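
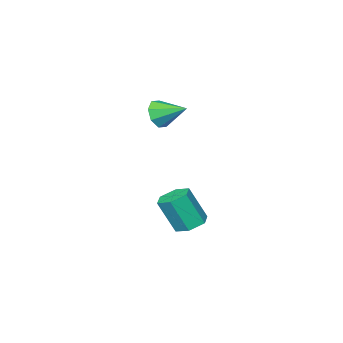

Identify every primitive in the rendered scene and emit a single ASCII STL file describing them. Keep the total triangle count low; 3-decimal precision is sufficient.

solid 
facet normal -0.292 0.319 -0.902
outer loop
vertex 0.616 0.83 -5.089
vertex -0.24 1.07 -4.727
vertex 0.476 1.71 -4.732
endloop
endfacet
facet normal 0.945 0.240 -0.221
outer loop
vertex 0.616 0.83 -5.089
vertex 0.476 1.71 -4.732
vertex 1.256 0.13 -3.115
endloop
endfacet
facet normal 0.945 0.241 -0.221
outer loop
vertex 1.256 0.13 -3.115
vertex 0.476 1.71 -4.732
vertex 1.115 1.01 -2.758
endloop
endfacet
facet normal 0.292 -0.319 0.902
outer loop
vertex 1.256 0.13 -3.115
vertex 1.115 1.01 -2.758
vertex 0.4 0.37 -2.753
endloop
endfacet
facet normal -0.292 0.319 -0.902
outer loop
vertex 0.476 1.71 -4.732
vertex -0.24 1.07 -4.727
vertex -0.38 1.95 -4.37
endloop
endfacet
facet normal 0.346 0.914 0.212
outer loop
vertex 0.476 1.71 -4.732
vertex -0.38 1.95 -4.37
vertex 1.115 1.01 -2.758
endloop
endfacet
facet normal 0.346 0.914 0.212
outer loop
vertex 1.115 1.01 -2.758
vertex -0.38 1.95 -4.37
vertex 0.259 1.25 -2.395
endloop
endfacet
facet normal 0.293 -0.320 0.901
outer loop
vertex 1.115 1.01 -2.758
vertex 0.259 1.25 -2.395
vertex 0.4 0.37 -2.753
endloop
endfacet
facet normal -0.292 0.319 -0.902
outer loop
vertex -0.38 1.95 -4.37
vertex -0.24 1.07 -4.727
vertex -1.096 1.31 -4.365
endloop
endfacet
facet normal -0.599 0.674 0.433
outer loop
vertex -0.38 1.95 -4.37
vertex -1.096 1.31 -4.365
vertex 0.259 1.25 -2.395
endloop
endfacet
facet normal -0.600 0.673 0.433
outer loop
vertex 0.259 1.25 -2.395
vertex -1.096 1.31 -4.365
vertex -0.456 0.61 -2.391
endloop
endfacet
facet normal 0.291 -0.320 0.901
outer loop
vertex 0.259 1.25 -2.395
vertex -0.456 0.61 -2.391
vertex 0.4 0.37 -2.753
endloop
endfacet
facet normal -0.292 0.319 -0.902
outer loop
vertex -1.096 1.31 -4.365
vertex -0.24 1.07 -4.727
vertex -0.955 0.43 -4.722
endloop
endfacet
facet normal -0.945 -0.241 0.221
outer loop
vertex -1.096 1.31 -4.365
vertex -0.955 0.43 -4.722
vertex -0.456 0.61 -2.391
endloop
endfacet
facet normal -0.945 -0.240 0.221
outer loop
vertex -0.456 0.61 -2.391
vertex -0.955 0.43 -4.722
vertex -0.316 -0.27 -2.748
endloop
endfacet
facet normal 0.292 -0.319 0.902
outer loop
vertex -0.456 0.61 -2.391
vertex -0.316 -0.27 -2.748
vertex 0.4 0.37 -2.753
endloop
endfacet
facet normal -0.293 0.320 -0.901
outer loop
vertex -0.955 0.43 -4.722
vertex -0.24 1.07 -4.727
vertex -0.099 0.19 -5.085
endloop
endfacet
facet normal -0.346 -0.914 -0.212
outer loop
vertex -0.955 0.43 -4.722
vertex -0.099 0.19 -5.085
vertex -0.316 -0.27 -2.748
endloop
endfacet
facet normal -0.346 -0.914 -0.212
outer loop
vertex -0.316 -0.27 -2.748
vertex -0.099 0.19 -5.085
vertex 0.54 -0.51 -3.11
endloop
endfacet
facet normal 0.292 -0.319 0.902
outer loop
vertex -0.316 -0.27 -2.748
vertex 0.54 -0.51 -3.11
vertex 0.4 0.37 -2.753
endloop
endfacet
facet normal -0.291 0.320 -0.901
outer loop
vertex -0.099 0.19 -5.085
vertex -0.24 1.07 -4.727
vertex 0.616 0.83 -5.089
endloop
endfacet
facet normal 0.600 -0.673 -0.433
outer loop
vertex -0.099 0.19 -5.085
vertex 0.616 0.83 -5.089
vertex 0.54 -0.51 -3.11
endloop
endfacet
facet normal 0.599 -0.674 -0.433
outer loop
vertex 0.54 -0.51 -3.11
vertex 0.616 0.83 -5.089
vertex 1.256 0.13 -3.115
endloop
endfacet
facet normal 0.292 -0.319 0.902
outer loop
vertex 0.54 -0.51 -3.11
vertex 1.256 0.13 -3.115
vertex 0.4 0.37 -2.753
endloop
endfacet
facet normal 0.361 -0.844 -0.397
outer loop
vertex 0.636 -0.495 1.906
vertex 0.192 -1.0 2.577
vertex -0.036 -0.689 1.708
endloop
endfacet
facet normal -0.053 0.797 -0.602
outer loop
vertex 0.636 -0.495 1.906
vertex -0.036 -0.689 1.708
vertex -0.432 0.46 3.263
endloop
endfacet
facet normal 0.361 -0.844 -0.397
outer loop
vertex -0.036 -0.689 1.708
vertex 0.192 -1.0 2.577
vertex -0.574 -1.066 2.02
endloop
endfacet
facet normal -0.670 0.505 -0.544
outer loop
vertex -0.036 -0.689 1.708
vertex -0.574 -1.066 2.02
vertex -0.432 0.46 3.263
endloop
endfacet
facet normal 0.361 -0.844 -0.397
outer loop
vertex -0.574 -1.066 2.02
vertex 0.192 -1.0 2.577
vertex -0.664 -1.404 2.657
endloop
endfacet
facet normal -0.988 0.144 -0.063
outer loop
vertex -0.574 -1.066 2.02
vertex -0.664 -1.404 2.657
vertex -0.432 0.46 3.263
endloop
endfacet
facet normal 0.361 -0.844 -0.396
outer loop
vertex -0.664 -1.404 2.657
vertex 0.192 -1.0 2.577
vertex -0.252 -1.505 3.248
endloop
endfacet
facet normal -0.824 -0.080 0.561
outer loop
vertex -0.664 -1.404 2.657
vertex -0.252 -1.505 3.248
vertex -0.432 0.46 3.263
endloop
endfacet
facet normal 0.360 -0.844 -0.397
outer loop
vertex -0.252 -1.505 3.248
vertex 0.192 -1.0 2.577
vertex 0.421 -1.311 3.445
endloop
endfacet
facet normal -0.272 -0.032 0.962
outer loop
vertex -0.252 -1.505 3.248
vertex 0.421 -1.311 3.445
vertex -0.432 0.46 3.263
endloop
endfacet
facet normal 0.361 -0.843 -0.398
outer loop
vertex 0.421 -1.311 3.445
vertex 0.192 -1.0 2.577
vertex 0.959 -0.934 3.134
endloop
endfacet
facet normal 0.342 0.258 0.904
outer loop
vertex 0.421 -1.311 3.445
vertex 0.959 -0.934 3.134
vertex -0.432 0.46 3.263
endloop
endfacet
facet normal 0.361 -0.844 -0.397
outer loop
vertex 0.959 -0.934 3.134
vertex 0.192 -1.0 2.577
vertex 1.048 -0.596 2.496
endloop
endfacet
facet normal 0.661 0.621 0.421
outer loop
vertex 0.959 -0.934 3.134
vertex 1.048 -0.596 2.496
vertex -0.432 0.46 3.263
endloop
endfacet
facet normal 0.361 -0.844 -0.397
outer loop
vertex 1.048 -0.596 2.496
vertex 0.192 -1.0 2.577
vertex 0.636 -0.495 1.906
endloop
endfacet
facet normal 0.497 0.844 -0.203
outer loop
vertex 1.048 -0.596 2.496
vertex 0.636 -0.495 1.906
vertex -0.432 0.46 3.263
endloop
endfacet

endsolid


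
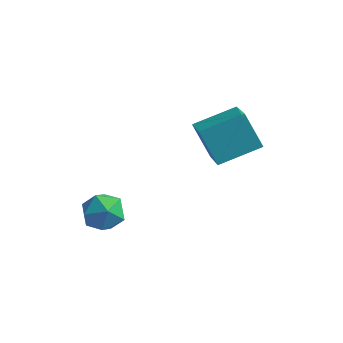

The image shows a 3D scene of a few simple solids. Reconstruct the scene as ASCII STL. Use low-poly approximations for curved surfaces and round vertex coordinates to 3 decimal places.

solid 
facet normal -0.730 0.406 0.549
outer loop
vertex -3.53 -1.752 -2.669
vertex -4.085 -2.511 -2.846
vertex -3.508 -2.507 -2.082
endloop
endfacet
facet normal -0.089 0.610 0.788
outer loop
vertex -3.53 -1.752 -2.669
vertex -3.508 -2.507 -2.082
vertex -2.694 -2.069 -2.329
endloop
endfacet
facet normal 0.252 0.934 0.252
outer loop
vertex -3.53 -1.752 -2.669
vertex -2.694 -2.069 -2.329
vertex -2.768 -1.802 -3.245
endloop
endfacet
facet normal -0.178 0.932 -0.317
outer loop
vertex -3.53 -1.752 -2.669
vertex -2.768 -1.802 -3.245
vertex -3.628 -2.075 -3.564
endloop
endfacet
facet normal -0.785 0.605 -0.132
outer loop
vertex -3.53 -1.752 -2.669
vertex -3.628 -2.075 -3.564
vertex -4.085 -2.511 -2.846
endloop
endfacet
facet normal 0.279 0.022 0.960
outer loop
vertex -2.694 -2.069 -2.329
vertex -3.508 -2.507 -2.082
vertex -2.732 -3.025 -2.296
endloop
endfacet
facet normal -0.759 -0.307 0.575
outer loop
vertex -3.508 -2.507 -2.082
vertex -4.085 -2.511 -2.846
vertex -3.592 -3.298 -2.615
endloop
endfacet
facet normal -0.848 0.015 -0.530
outer loop
vertex -4.085 -2.511 -2.846
vertex -3.628 -2.075 -3.564
vertex -3.666 -3.031 -3.531
endloop
endfacet
facet normal 0.135 0.544 -0.828
outer loop
vertex -3.628 -2.075 -3.564
vertex -2.768 -1.802 -3.245
vertex -2.852 -2.593 -3.778
endloop
endfacet
facet normal 0.831 0.548 0.093
outer loop
vertex -2.768 -1.802 -3.245
vertex -2.694 -2.069 -2.329
vertex -2.275 -2.589 -3.014
endloop
endfacet
facet normal 0.178 -0.932 0.317
outer loop
vertex -2.83 -3.348 -3.191
vertex -2.732 -3.025 -2.296
vertex -3.592 -3.298 -2.615
endloop
endfacet
facet normal -0.252 -0.934 -0.252
outer loop
vertex -2.83 -3.348 -3.191
vertex -3.592 -3.298 -2.615
vertex -3.666 -3.031 -3.531
endloop
endfacet
facet normal 0.089 -0.610 -0.788
outer loop
vertex -2.83 -3.348 -3.191
vertex -3.666 -3.031 -3.531
vertex -2.852 -2.593 -3.778
endloop
endfacet
facet normal 0.730 -0.406 -0.549
outer loop
vertex -2.83 -3.348 -3.191
vertex -2.852 -2.593 -3.778
vertex -2.275 -2.589 -3.014
endloop
endfacet
facet normal 0.785 -0.605 0.132
outer loop
vertex -2.83 -3.348 -3.191
vertex -2.275 -2.589 -3.014
vertex -2.732 -3.025 -2.296
endloop
endfacet
facet normal -0.135 -0.544 0.828
outer loop
vertex -3.592 -3.298 -2.615
vertex -2.732 -3.025 -2.296
vertex -3.508 -2.507 -2.082
endloop
endfacet
facet normal -0.831 -0.548 -0.093
outer loop
vertex -3.666 -3.031 -3.531
vertex -3.592 -3.298 -2.615
vertex -4.085 -2.511 -2.846
endloop
endfacet
facet normal -0.279 -0.022 -0.960
outer loop
vertex -2.852 -2.593 -3.778
vertex -3.666 -3.031 -3.531
vertex -3.628 -2.075 -3.564
endloop
endfacet
facet normal 0.759 0.307 -0.575
outer loop
vertex -2.275 -2.589 -3.014
vertex -2.852 -2.593 -3.778
vertex -2.768 -1.802 -3.245
endloop
endfacet
facet normal 0.848 -0.015 0.530
outer loop
vertex -2.732 -3.025 -2.296
vertex -2.275 -2.589 -3.014
vertex -2.694 -2.069 -2.329
endloop
endfacet
facet normal -0.685 -0.662 -0.304
outer loop
vertex 0.888 -1.228 0.359
vertex -0.013 -0.909 1.692
vertex 0.006 0.103 -0.555
endloop
endfacet
facet normal 0.549 -0.194 -0.813
outer loop
vertex 1.273 1.329 0.008
vertex 0.888 -1.228 0.359
vertex 0.006 0.103 -0.555
endloop
endfacet
facet normal -0.685 -0.662 -0.304
outer loop
vertex 0.006 0.103 -0.555
vertex -0.013 -0.909 1.692
vertex -0.895 0.422 0.778
endloop
endfacet
facet normal -0.479 0.723 -0.497
outer loop
vertex -0.895 0.422 0.778
vertex 1.273 1.329 0.008
vertex 0.006 0.103 -0.555
endloop
endfacet
facet normal 0.479 -0.723 0.497
outer loop
vertex 0.888 -1.228 0.359
vertex 1.254 0.317 2.255
vertex -0.013 -0.909 1.692
endloop
endfacet
facet normal 0.549 -0.194 -0.813
outer loop
vertex 2.155 -0.002 0.922
vertex 0.888 -1.228 0.359
vertex 1.273 1.329 0.008
endloop
endfacet
facet normal 0.479 -0.723 0.497
outer loop
vertex 2.155 -0.002 0.922
vertex 1.254 0.317 2.255
vertex 0.888 -1.228 0.359
endloop
endfacet
facet normal -0.549 0.194 0.813
outer loop
vertex -0.013 -0.909 1.692
vertex 1.254 0.317 2.255
vertex -0.895 0.422 0.778
endloop
endfacet
facet normal -0.479 0.723 -0.497
outer loop
vertex 0.372 1.648 1.341
vertex 1.273 1.329 0.008
vertex -0.895 0.422 0.778
endloop
endfacet
facet normal -0.549 0.194 0.813
outer loop
vertex -0.895 0.422 0.778
vertex 1.254 0.317 2.255
vertex 0.372 1.648 1.341
endloop
endfacet
facet normal 0.685 0.662 0.304
outer loop
vertex 0.372 1.648 1.341
vertex 2.155 -0.002 0.922
vertex 1.273 1.329 0.008
endloop
endfacet
facet normal 0.685 0.662 0.304
outer loop
vertex 1.254 0.317 2.255
vertex 2.155 -0.002 0.922
vertex 0.372 1.648 1.341
endloop
endfacet

endsolid


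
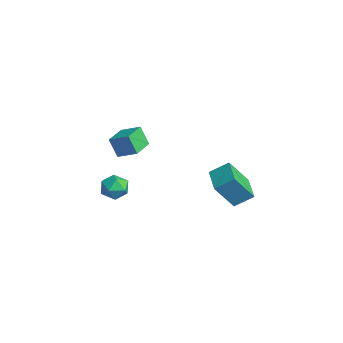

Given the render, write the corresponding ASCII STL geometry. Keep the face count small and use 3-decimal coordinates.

solid 
facet normal -0.956 0.259 0.138
outer loop
vertex 1.257 3.968 -1.144
vertex 1.335 5.211 -2.945
vertex 0.846 2.866 -1.922
endloop
endfacet
facet normal -0.036 -0.567 0.823
outer loop
vertex 2.605 2.389 -2.175
vertex 1.257 3.968 -1.144
vertex 0.846 2.866 -1.922
endloop
endfacet
facet normal -0.956 0.259 0.138
outer loop
vertex 0.846 2.866 -1.922
vertex 1.335 5.211 -2.945
vertex 0.924 4.109 -3.723
endloop
endfacet
facet normal -0.291 -0.781 -0.552
outer loop
vertex 0.924 4.109 -3.723
vertex 2.605 2.389 -2.175
vertex 0.846 2.866 -1.922
endloop
endfacet
facet normal 0.291 0.781 0.552
outer loop
vertex 1.257 3.968 -1.144
vertex 3.094 4.734 -3.198
vertex 1.335 5.211 -2.945
endloop
endfacet
facet normal -0.036 -0.567 0.823
outer loop
vertex 3.016 3.491 -1.397
vertex 1.257 3.968 -1.144
vertex 2.605 2.389 -2.175
endloop
endfacet
facet normal 0.291 0.781 0.552
outer loop
vertex 3.016 3.491 -1.397
vertex 3.094 4.734 -3.198
vertex 1.257 3.968 -1.144
endloop
endfacet
facet normal 0.036 0.567 -0.823
outer loop
vertex 1.335 5.211 -2.945
vertex 3.094 4.734 -3.198
vertex 0.924 4.109 -3.723
endloop
endfacet
facet normal -0.291 -0.781 -0.552
outer loop
vertex 2.683 3.632 -3.976
vertex 2.605 2.389 -2.175
vertex 0.924 4.109 -3.723
endloop
endfacet
facet normal 0.036 0.567 -0.823
outer loop
vertex 0.924 4.109 -3.723
vertex 3.094 4.734 -3.198
vertex 2.683 3.632 -3.976
endloop
endfacet
facet normal 0.956 -0.259 -0.138
outer loop
vertex 2.683 3.632 -3.976
vertex 3.016 3.491 -1.397
vertex 2.605 2.389 -2.175
endloop
endfacet
facet normal 0.956 -0.259 -0.138
outer loop
vertex 3.094 4.734 -3.198
vertex 3.016 3.491 -1.397
vertex 2.683 3.632 -3.976
endloop
endfacet
facet normal -0.963 0.248 0.110
outer loop
vertex 1.535 -3.002 -0.917
vertex 1.313 -3.906 -0.823
vertex 1.53 -3.397 -0.068
endloop
endfacet
facet normal -0.538 0.766 0.353
outer loop
vertex 1.535 -3.002 -0.917
vertex 1.53 -3.397 -0.068
vertex 2.216 -2.806 -0.305
endloop
endfacet
facet normal -0.116 0.976 -0.184
outer loop
vertex 1.535 -3.002 -0.917
vertex 2.216 -2.806 -0.305
vertex 2.423 -2.951 -1.206
endloop
endfacet
facet normal -0.281 0.588 -0.759
outer loop
vertex 1.535 -3.002 -0.917
vertex 2.423 -2.951 -1.206
vertex 1.865 -3.63 -1.526
endloop
endfacet
facet normal -0.805 0.138 -0.578
outer loop
vertex 1.535 -3.002 -0.917
vertex 1.865 -3.63 -1.526
vertex 1.313 -3.906 -0.823
endloop
endfacet
facet normal -0.122 0.488 0.864
outer loop
vertex 2.216 -2.806 -0.305
vertex 1.53 -3.397 -0.068
vertex 2.415 -3.59 0.166
endloop
endfacet
facet normal -0.811 -0.350 0.469
outer loop
vertex 1.53 -3.397 -0.068
vertex 1.313 -3.906 -0.823
vertex 1.857 -4.269 -0.154
endloop
endfacet
facet normal -0.555 -0.527 -0.643
outer loop
vertex 1.313 -3.906 -0.823
vertex 1.865 -3.63 -1.526
vertex 2.064 -4.414 -1.055
endloop
endfacet
facet normal 0.291 0.201 -0.935
outer loop
vertex 1.865 -3.63 -1.526
vertex 2.423 -2.951 -1.206
vertex 2.75 -3.823 -1.292
endloop
endfacet
facet normal 0.559 0.829 -0.005
outer loop
vertex 2.423 -2.951 -1.206
vertex 2.216 -2.806 -0.305
vertex 2.967 -3.314 -0.537
endloop
endfacet
facet normal 0.281 -0.588 0.759
outer loop
vertex 2.745 -4.218 -0.443
vertex 2.415 -3.59 0.166
vertex 1.857 -4.269 -0.154
endloop
endfacet
facet normal 0.116 -0.976 0.184
outer loop
vertex 2.745 -4.218 -0.443
vertex 1.857 -4.269 -0.154
vertex 2.064 -4.414 -1.055
endloop
endfacet
facet normal 0.538 -0.766 -0.353
outer loop
vertex 2.745 -4.218 -0.443
vertex 2.064 -4.414 -1.055
vertex 2.75 -3.823 -1.292
endloop
endfacet
facet normal 0.963 -0.248 -0.110
outer loop
vertex 2.745 -4.218 -0.443
vertex 2.75 -3.823 -1.292
vertex 2.967 -3.314 -0.537
endloop
endfacet
facet normal 0.805 -0.138 0.578
outer loop
vertex 2.745 -4.218 -0.443
vertex 2.967 -3.314 -0.537
vertex 2.415 -3.59 0.166
endloop
endfacet
facet normal -0.291 -0.201 0.935
outer loop
vertex 1.857 -4.269 -0.154
vertex 2.415 -3.59 0.166
vertex 1.53 -3.397 -0.068
endloop
endfacet
facet normal -0.559 -0.829 0.005
outer loop
vertex 2.064 -4.414 -1.055
vertex 1.857 -4.269 -0.154
vertex 1.313 -3.906 -0.823
endloop
endfacet
facet normal 0.122 -0.488 -0.864
outer loop
vertex 2.75 -3.823 -1.292
vertex 2.064 -4.414 -1.055
vertex 1.865 -3.63 -1.526
endloop
endfacet
facet normal 0.811 0.350 -0.469
outer loop
vertex 2.967 -3.314 -0.537
vertex 2.75 -3.823 -1.292
vertex 2.423 -2.951 -1.206
endloop
endfacet
facet normal 0.555 0.527 0.643
outer loop
vertex 2.415 -3.59 0.166
vertex 2.967 -3.314 -0.537
vertex 2.216 -2.806 -0.305
endloop
endfacet
facet normal -0.669 0.740 -0.064
outer loop
vertex 0.219 -2.387 2.655
vertex 1.085 -1.557 3.207
vertex 0.691 -2.066 1.432
endloop
endfacet
facet normal -0.656 -0.629 -0.418
outer loop
vertex 1.755 -3.243 1.533
vertex 0.219 -2.387 2.655
vertex 0.691 -2.066 1.432
endloop
endfacet
facet normal -0.669 0.740 -0.064
outer loop
vertex 0.691 -2.066 1.432
vertex 1.085 -1.557 3.207
vertex 1.557 -1.236 1.983
endloop
endfacet
facet normal 0.349 0.238 -0.906
outer loop
vertex 1.557 -1.236 1.983
vertex 1.755 -3.243 1.533
vertex 0.691 -2.066 1.432
endloop
endfacet
facet normal -0.349 -0.238 0.906
outer loop
vertex 0.219 -2.387 2.655
vertex 2.149 -2.734 3.308
vertex 1.085 -1.557 3.207
endloop
endfacet
facet normal -0.656 -0.629 -0.418
outer loop
vertex 1.283 -3.564 2.757
vertex 0.219 -2.387 2.655
vertex 1.755 -3.243 1.533
endloop
endfacet
facet normal -0.349 -0.237 0.906
outer loop
vertex 1.283 -3.564 2.757
vertex 2.149 -2.734 3.308
vertex 0.219 -2.387 2.655
endloop
endfacet
facet normal 0.656 0.629 0.418
outer loop
vertex 1.085 -1.557 3.207
vertex 2.149 -2.734 3.308
vertex 1.557 -1.236 1.983
endloop
endfacet
facet normal 0.350 0.238 -0.906
outer loop
vertex 2.621 -2.413 2.085
vertex 1.755 -3.243 1.533
vertex 1.557 -1.236 1.983
endloop
endfacet
facet normal 0.656 0.629 0.418
outer loop
vertex 1.557 -1.236 1.983
vertex 2.149 -2.734 3.308
vertex 2.621 -2.413 2.085
endloop
endfacet
facet normal 0.669 -0.740 0.064
outer loop
vertex 2.621 -2.413 2.085
vertex 1.283 -3.564 2.757
vertex 1.755 -3.243 1.533
endloop
endfacet
facet normal 0.669 -0.740 0.064
outer loop
vertex 2.149 -2.734 3.308
vertex 1.283 -3.564 2.757
vertex 2.621 -2.413 2.085
endloop
endfacet

endsolid


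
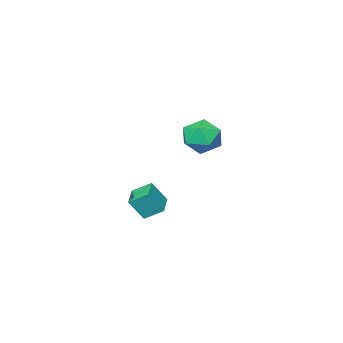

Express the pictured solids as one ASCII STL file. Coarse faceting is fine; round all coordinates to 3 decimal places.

solid 
facet normal -0.067 0.397 0.915
outer loop
vertex -2.634 0.911 -0.982
vertex -2.494 -0.071 -0.546
vertex -1.636 0.556 -0.755
endloop
endfacet
facet normal 0.206 0.868 0.453
outer loop
vertex -2.634 0.911 -0.982
vertex -1.636 0.556 -0.755
vertex -1.825 1.084 -1.681
endloop
endfacet
facet normal -0.268 0.961 -0.073
outer loop
vertex -2.634 0.911 -0.982
vertex -1.825 1.084 -1.681
vertex -2.8 0.784 -2.044
endloop
endfacet
facet normal -0.834 0.548 0.065
outer loop
vertex -2.634 0.911 -0.982
vertex -2.8 0.784 -2.044
vertex -3.214 0.071 -1.343
endloop
endfacet
facet normal -0.709 0.199 0.676
outer loop
vertex -2.634 0.911 -0.982
vertex -3.214 0.071 -1.343
vertex -2.494 -0.071 -0.546
endloop
endfacet
facet normal 0.796 0.582 0.169
outer loop
vertex -1.825 1.084 -1.681
vertex -1.636 0.556 -0.755
vertex -1.186 0.209 -1.677
endloop
endfacet
facet normal 0.355 -0.179 0.918
outer loop
vertex -1.636 0.556 -0.755
vertex -2.494 -0.071 -0.546
vertex -1.6 -0.504 -0.976
endloop
endfacet
facet normal -0.686 -0.498 0.531
outer loop
vertex -2.494 -0.071 -0.546
vertex -3.214 0.071 -1.343
vertex -2.575 -0.804 -1.339
endloop
endfacet
facet normal -0.887 0.065 -0.457
outer loop
vertex -3.214 0.071 -1.343
vertex -2.8 0.784 -2.044
vertex -2.764 -0.276 -2.265
endloop
endfacet
facet normal 0.028 0.733 -0.680
outer loop
vertex -2.8 0.784 -2.044
vertex -1.825 1.084 -1.681
vertex -1.906 0.351 -2.474
endloop
endfacet
facet normal 0.834 -0.548 -0.065
outer loop
vertex -1.766 -0.631 -2.038
vertex -1.186 0.209 -1.677
vertex -1.6 -0.504 -0.976
endloop
endfacet
facet normal 0.268 -0.961 0.073
outer loop
vertex -1.766 -0.631 -2.038
vertex -1.6 -0.504 -0.976
vertex -2.575 -0.804 -1.339
endloop
endfacet
facet normal -0.206 -0.868 -0.453
outer loop
vertex -1.766 -0.631 -2.038
vertex -2.575 -0.804 -1.339
vertex -2.764 -0.276 -2.265
endloop
endfacet
facet normal 0.067 -0.397 -0.915
outer loop
vertex -1.766 -0.631 -2.038
vertex -2.764 -0.276 -2.265
vertex -1.906 0.351 -2.474
endloop
endfacet
facet normal 0.709 -0.199 -0.676
outer loop
vertex -1.766 -0.631 -2.038
vertex -1.906 0.351 -2.474
vertex -1.186 0.209 -1.677
endloop
endfacet
facet normal 0.887 -0.065 0.457
outer loop
vertex -1.6 -0.504 -0.976
vertex -1.186 0.209 -1.677
vertex -1.636 0.556 -0.755
endloop
endfacet
facet normal -0.028 -0.733 0.680
outer loop
vertex -2.575 -0.804 -1.339
vertex -1.6 -0.504 -0.976
vertex -2.494 -0.071 -0.546
endloop
endfacet
facet normal -0.796 -0.582 -0.169
outer loop
vertex -2.764 -0.276 -2.265
vertex -2.575 -0.804 -1.339
vertex -3.214 0.071 -1.343
endloop
endfacet
facet normal -0.355 0.179 -0.918
outer loop
vertex -1.906 0.351 -2.474
vertex -2.764 -0.276 -2.265
vertex -2.8 0.784 -2.044
endloop
endfacet
facet normal 0.686 0.498 -0.531
outer loop
vertex -1.186 0.209 -1.677
vertex -1.906 0.351 -2.474
vertex -1.825 1.084 -1.681
endloop
endfacet
facet normal -0.471 0.287 -0.834
outer loop
vertex 2.244 2.98 -3.446
vertex 3.106 3.804 -3.65
vertex 2.779 2.286 -3.987
endloop
endfacet
facet normal -0.713 -0.681 0.169
outer loop
vertex 3.354 1.936 -2.97
vertex 2.244 2.98 -3.446
vertex 2.779 2.286 -3.987
endloop
endfacet
facet normal -0.471 0.287 -0.834
outer loop
vertex 2.779 2.286 -3.987
vertex 3.106 3.804 -3.65
vertex 3.641 3.11 -4.191
endloop
endfacet
facet normal 0.520 -0.674 -0.526
outer loop
vertex 3.641 3.11 -4.191
vertex 3.354 1.936 -2.97
vertex 2.779 2.286 -3.987
endloop
endfacet
facet normal -0.520 0.674 0.526
outer loop
vertex 2.244 2.98 -3.446
vertex 3.681 3.454 -2.633
vertex 3.106 3.804 -3.65
endloop
endfacet
facet normal -0.713 -0.681 0.169
outer loop
vertex 2.819 2.63 -2.429
vertex 2.244 2.98 -3.446
vertex 3.354 1.936 -2.97
endloop
endfacet
facet normal -0.520 0.674 0.526
outer loop
vertex 2.819 2.63 -2.429
vertex 3.681 3.454 -2.633
vertex 2.244 2.98 -3.446
endloop
endfacet
facet normal 0.713 0.681 -0.169
outer loop
vertex 3.106 3.804 -3.65
vertex 3.681 3.454 -2.633
vertex 3.641 3.11 -4.191
endloop
endfacet
facet normal 0.520 -0.674 -0.526
outer loop
vertex 4.216 2.76 -3.174
vertex 3.354 1.936 -2.97
vertex 3.641 3.11 -4.191
endloop
endfacet
facet normal 0.713 0.681 -0.169
outer loop
vertex 3.641 3.11 -4.191
vertex 3.681 3.454 -2.633
vertex 4.216 2.76 -3.174
endloop
endfacet
facet normal 0.471 -0.287 0.834
outer loop
vertex 4.216 2.76 -3.174
vertex 2.819 2.63 -2.429
vertex 3.354 1.936 -2.97
endloop
endfacet
facet normal 0.471 -0.287 0.834
outer loop
vertex 3.681 3.454 -2.633
vertex 2.819 2.63 -2.429
vertex 4.216 2.76 -3.174
endloop
endfacet

endsolid


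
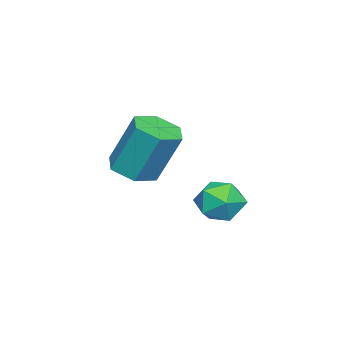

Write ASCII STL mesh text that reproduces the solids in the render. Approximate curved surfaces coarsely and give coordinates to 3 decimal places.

solid 
facet normal -0.950 0.090 -0.300
outer loop
vertex -1.394 0.112 -1.215
vertex -1.564 -0.639 -0.903
vertex -1.65 0.038 -0.428
endloop
endfacet
facet normal -0.668 0.729 -0.149
outer loop
vertex -1.394 0.112 -1.215
vertex -1.65 0.038 -0.428
vertex -1.035 0.563 -0.617
endloop
endfacet
facet normal -0.095 0.821 -0.563
outer loop
vertex -1.394 0.112 -1.215
vertex -1.035 0.563 -0.617
vertex -0.569 0.212 -1.208
endloop
endfacet
facet normal -0.021 0.240 -0.970
outer loop
vertex -1.394 0.112 -1.215
vertex -0.569 0.212 -1.208
vertex -0.896 -0.531 -1.385
endloop
endfacet
facet normal -0.549 -0.212 -0.808
outer loop
vertex -1.394 0.112 -1.215
vertex -0.896 -0.531 -1.385
vertex -1.564 -0.639 -0.903
endloop
endfacet
facet normal -0.450 0.718 0.531
outer loop
vertex -1.035 0.563 -0.617
vertex -1.65 0.038 -0.428
vertex -0.984 0.091 0.065
endloop
endfacet
facet normal -0.906 -0.315 0.284
outer loop
vertex -1.65 0.038 -0.428
vertex -1.564 -0.639 -0.903
vertex -1.311 -0.652 -0.112
endloop
endfacet
facet normal -0.257 -0.803 -0.537
outer loop
vertex -1.564 -0.639 -0.903
vertex -0.896 -0.531 -1.385
vertex -0.845 -1.003 -0.703
endloop
endfacet
facet normal 0.597 -0.072 -0.799
outer loop
vertex -0.896 -0.531 -1.385
vertex -0.569 0.212 -1.208
vertex -0.23 -0.478 -0.892
endloop
endfacet
facet normal 0.478 0.868 -0.139
outer loop
vertex -0.569 0.212 -1.208
vertex -1.035 0.563 -0.617
vertex -0.316 0.199 -0.417
endloop
endfacet
facet normal 0.021 -0.240 0.970
outer loop
vertex -0.486 -0.552 -0.105
vertex -0.984 0.091 0.065
vertex -1.311 -0.652 -0.112
endloop
endfacet
facet normal 0.095 -0.821 0.563
outer loop
vertex -0.486 -0.552 -0.105
vertex -1.311 -0.652 -0.112
vertex -0.845 -1.003 -0.703
endloop
endfacet
facet normal 0.668 -0.729 0.149
outer loop
vertex -0.486 -0.552 -0.105
vertex -0.845 -1.003 -0.703
vertex -0.23 -0.478 -0.892
endloop
endfacet
facet normal 0.950 -0.090 0.300
outer loop
vertex -0.486 -0.552 -0.105
vertex -0.23 -0.478 -0.892
vertex -0.316 0.199 -0.417
endloop
endfacet
facet normal 0.549 0.212 0.808
outer loop
vertex -0.486 -0.552 -0.105
vertex -0.316 0.199 -0.417
vertex -0.984 0.091 0.065
endloop
endfacet
facet normal -0.597 0.072 0.799
outer loop
vertex -1.311 -0.652 -0.112
vertex -0.984 0.091 0.065
vertex -1.65 0.038 -0.428
endloop
endfacet
facet normal -0.478 -0.868 0.139
outer loop
vertex -0.845 -1.003 -0.703
vertex -1.311 -0.652 -0.112
vertex -1.564 -0.639 -0.903
endloop
endfacet
facet normal 0.450 -0.718 -0.531
outer loop
vertex -0.23 -0.478 -0.892
vertex -0.845 -1.003 -0.703
vertex -0.896 -0.531 -1.385
endloop
endfacet
facet normal 0.906 0.315 -0.284
outer loop
vertex -0.316 0.199 -0.417
vertex -0.23 -0.478 -0.892
vertex -0.569 0.212 -1.208
endloop
endfacet
facet normal 0.257 0.803 0.537
outer loop
vertex -0.984 0.091 0.065
vertex -0.316 0.199 -0.417
vertex -1.035 0.563 -0.617
endloop
endfacet
facet normal 0.006 -0.413 -0.911
outer loop
vertex -1.617 -3.892 -0.237
vertex -2.334 -3.495 -0.422
vertex -1.596 -3.127 -0.584
endloop
endfacet
facet normal 1.000 -0.020 0.016
outer loop
vertex -1.617 -3.892 -0.237
vertex -1.596 -3.127 -0.584
vertex -1.629 -3.081 1.547
endloop
endfacet
facet normal 1.000 -0.019 0.016
outer loop
vertex -1.629 -3.081 1.547
vertex -1.596 -3.127 -0.584
vertex -1.609 -2.317 1.2
endloop
endfacet
facet normal -0.006 0.414 0.910
outer loop
vertex -1.629 -3.081 1.547
vertex -1.609 -2.317 1.2
vertex -2.346 -2.685 1.362
endloop
endfacet
facet normal 0.006 -0.414 -0.910
outer loop
vertex -1.596 -3.127 -0.584
vertex -2.334 -3.495 -0.422
vertex -2.314 -2.731 -0.769
endloop
endfacet
facet normal 0.520 0.779 -0.350
outer loop
vertex -1.596 -3.127 -0.584
vertex -2.314 -2.731 -0.769
vertex -1.609 -2.317 1.2
endloop
endfacet
facet normal 0.521 0.778 -0.350
outer loop
vertex -1.609 -2.317 1.2
vertex -2.314 -2.731 -0.769
vertex -2.326 -1.92 1.015
endloop
endfacet
facet normal -0.006 0.413 0.911
outer loop
vertex -1.609 -2.317 1.2
vertex -2.326 -1.92 1.015
vertex -2.346 -2.685 1.362
endloop
endfacet
facet normal 0.006 -0.414 -0.910
outer loop
vertex -2.314 -2.731 -0.769
vertex -2.334 -3.495 -0.422
vertex -3.051 -3.099 -0.607
endloop
endfacet
facet normal -0.479 0.798 -0.366
outer loop
vertex -2.314 -2.731 -0.769
vertex -3.051 -3.099 -0.607
vertex -2.326 -1.92 1.015
endloop
endfacet
facet normal -0.479 0.798 -0.366
outer loop
vertex -2.326 -1.92 1.015
vertex -3.051 -3.099 -0.607
vertex -3.063 -2.288 1.177
endloop
endfacet
facet normal -0.006 0.413 0.911
outer loop
vertex -2.326 -1.92 1.015
vertex -3.063 -2.288 1.177
vertex -2.346 -2.685 1.362
endloop
endfacet
facet normal 0.006 -0.414 -0.910
outer loop
vertex -3.051 -3.099 -0.607
vertex -2.334 -3.495 -0.422
vertex -3.071 -3.863 -0.26
endloop
endfacet
facet normal -1.000 0.019 -0.015
outer loop
vertex -3.051 -3.099 -0.607
vertex -3.071 -3.863 -0.26
vertex -3.063 -2.288 1.177
endloop
endfacet
facet normal -1.000 0.020 -0.016
outer loop
vertex -3.063 -2.288 1.177
vertex -3.071 -3.863 -0.26
vertex -3.084 -3.053 1.524
endloop
endfacet
facet normal -0.006 0.413 0.911
outer loop
vertex -3.063 -2.288 1.177
vertex -3.084 -3.053 1.524
vertex -2.346 -2.685 1.362
endloop
endfacet
facet normal 0.006 -0.413 -0.911
outer loop
vertex -3.071 -3.863 -0.26
vertex -2.334 -3.495 -0.422
vertex -2.354 -4.26 -0.075
endloop
endfacet
facet normal -0.521 -0.778 0.350
outer loop
vertex -3.071 -3.863 -0.26
vertex -2.354 -4.26 -0.075
vertex -3.084 -3.053 1.524
endloop
endfacet
facet normal -0.520 -0.779 0.351
outer loop
vertex -3.084 -3.053 1.524
vertex -2.354 -4.26 -0.075
vertex -2.366 -3.449 1.709
endloop
endfacet
facet normal -0.006 0.414 0.910
outer loop
vertex -3.084 -3.053 1.524
vertex -2.366 -3.449 1.709
vertex -2.346 -2.685 1.362
endloop
endfacet
facet normal 0.006 -0.413 -0.911
outer loop
vertex -2.354 -4.26 -0.075
vertex -2.334 -3.495 -0.422
vertex -1.617 -3.892 -0.237
endloop
endfacet
facet normal 0.479 -0.798 0.366
outer loop
vertex -2.354 -4.26 -0.075
vertex -1.617 -3.892 -0.237
vertex -2.366 -3.449 1.709
endloop
endfacet
facet normal 0.479 -0.798 0.366
outer loop
vertex -2.366 -3.449 1.709
vertex -1.617 -3.892 -0.237
vertex -1.629 -3.081 1.547
endloop
endfacet
facet normal -0.006 0.414 0.910
outer loop
vertex -2.366 -3.449 1.709
vertex -1.629 -3.081 1.547
vertex -2.346 -2.685 1.362
endloop
endfacet

endsolid


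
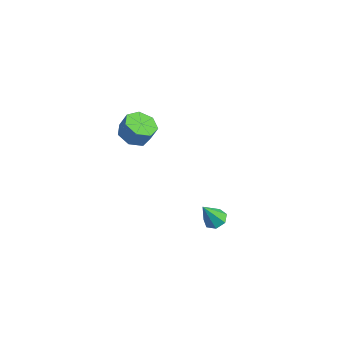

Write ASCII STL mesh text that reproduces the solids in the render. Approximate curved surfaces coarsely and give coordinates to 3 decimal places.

solid 
facet normal 0.111 0.453 -0.885
outer loop
vertex 4.518 -3.468 0.102
vertex 3.945 -3.04 0.249
vertex 4.651 -2.924 0.397
endloop
endfacet
facet normal 0.868 -0.383 0.316
outer loop
vertex 4.518 -3.468 0.102
vertex 4.651 -2.924 0.397
vertex 3.755 -3.82 1.771
endloop
endfacet
facet normal 0.111 0.454 -0.884
outer loop
vertex 4.651 -2.924 0.397
vertex 3.945 -3.04 0.249
vertex 4.252 -2.467 0.582
endloop
endfacet
facet normal 0.679 0.327 0.657
outer loop
vertex 4.651 -2.924 0.397
vertex 4.252 -2.467 0.582
vertex 3.755 -3.82 1.771
endloop
endfacet
facet normal 0.111 0.454 -0.884
outer loop
vertex 4.252 -2.467 0.582
vertex 3.945 -3.04 0.249
vertex 3.623 -2.442 0.516
endloop
endfacet
facet normal -0.051 0.670 0.741
outer loop
vertex 4.252 -2.467 0.582
vertex 3.623 -2.442 0.516
vertex 3.755 -3.82 1.771
endloop
endfacet
facet normal 0.111 0.454 -0.884
outer loop
vertex 3.623 -2.442 0.516
vertex 3.945 -3.04 0.249
vertex 3.236 -2.867 0.249
endloop
endfacet
facet normal -0.772 0.386 0.505
outer loop
vertex 3.623 -2.442 0.516
vertex 3.236 -2.867 0.249
vertex 3.755 -3.82 1.771
endloop
endfacet
facet normal 0.111 0.453 -0.885
outer loop
vertex 3.236 -2.867 0.249
vertex 3.945 -3.04 0.249
vertex 3.383 -3.422 -0.017
endloop
endfacet
facet normal -0.942 -0.310 0.127
outer loop
vertex 3.236 -2.867 0.249
vertex 3.383 -3.422 -0.017
vertex 3.755 -3.82 1.771
endloop
endfacet
facet normal 0.111 0.453 -0.884
outer loop
vertex 3.383 -3.422 -0.017
vertex 3.945 -3.04 0.249
vertex 3.954 -3.69 -0.083
endloop
endfacet
facet normal -0.433 -0.895 -0.109
outer loop
vertex 3.383 -3.422 -0.017
vertex 3.954 -3.69 -0.083
vertex 3.755 -3.82 1.771
endloop
endfacet
facet normal 0.112 0.453 -0.884
outer loop
vertex 3.954 -3.69 -0.083
vertex 3.945 -3.04 0.249
vertex 4.518 -3.468 0.102
endloop
endfacet
facet normal 0.373 -0.927 -0.025
outer loop
vertex 3.954 -3.69 -0.083
vertex 4.518 -3.468 0.102
vertex 3.755 -3.82 1.771
endloop
endfacet
facet normal -0.320 -0.240 -0.916
outer loop
vertex -3.389 -1.853 1.408
vertex -4.027 -2.59 1.824
vertex -4.235 -1.569 1.629
endloop
endfacet
facet normal 0.226 0.920 -0.319
outer loop
vertex -3.389 -1.853 1.408
vertex -4.235 -1.569 1.629
vertex -3.014 -1.573 2.48
endloop
endfacet
facet normal 0.225 0.921 -0.319
outer loop
vertex -3.014 -1.573 2.48
vertex -4.235 -1.569 1.629
vertex -3.861 -1.289 2.702
endloop
endfacet
facet normal 0.320 0.239 0.916
outer loop
vertex -3.014 -1.573 2.48
vertex -3.861 -1.289 2.702
vertex -3.653 -2.31 2.896
endloop
endfacet
facet normal -0.320 -0.240 -0.916
outer loop
vertex -4.235 -1.569 1.629
vertex -4.027 -2.59 1.824
vertex -4.925 -2.054 1.997
endloop
endfacet
facet normal -0.579 0.815 -0.011
outer loop
vertex -4.235 -1.569 1.629
vertex -4.925 -2.054 1.997
vertex -3.861 -1.289 2.702
endloop
endfacet
facet normal -0.579 0.815 -0.011
outer loop
vertex -3.861 -1.289 2.702
vertex -4.925 -2.054 1.997
vertex -4.551 -1.774 3.069
endloop
endfacet
facet normal 0.319 0.239 0.917
outer loop
vertex -3.861 -1.289 2.702
vertex -4.551 -1.774 3.069
vertex -3.653 -2.31 2.896
endloop
endfacet
facet normal -0.320 -0.239 -0.917
outer loop
vertex -4.925 -2.054 1.997
vertex -4.027 -2.59 1.824
vertex -4.939 -2.943 2.234
endloop
endfacet
facet normal -0.947 0.096 0.305
outer loop
vertex -4.925 -2.054 1.997
vertex -4.939 -2.943 2.234
vertex -4.551 -1.774 3.069
endloop
endfacet
facet normal -0.947 0.096 0.306
outer loop
vertex -4.551 -1.774 3.069
vertex -4.939 -2.943 2.234
vertex -4.564 -2.662 3.307
endloop
endfacet
facet normal 0.320 0.241 0.916
outer loop
vertex -4.551 -1.774 3.069
vertex -4.564 -2.662 3.307
vertex -3.653 -2.31 2.896
endloop
endfacet
facet normal -0.320 -0.239 -0.917
outer loop
vertex -4.939 -2.943 2.234
vertex -4.027 -2.59 1.824
vertex -4.266 -3.566 2.162
endloop
endfacet
facet normal -0.602 -0.696 0.392
outer loop
vertex -4.939 -2.943 2.234
vertex -4.266 -3.566 2.162
vertex -4.564 -2.662 3.307
endloop
endfacet
facet normal -0.602 -0.695 0.392
outer loop
vertex -4.564 -2.662 3.307
vertex -4.266 -3.566 2.162
vertex -3.892 -3.285 3.235
endloop
endfacet
facet normal 0.321 0.240 0.916
outer loop
vertex -4.564 -2.662 3.307
vertex -3.892 -3.285 3.235
vertex -3.653 -2.31 2.896
endloop
endfacet
facet normal -0.319 -0.239 -0.917
outer loop
vertex -4.266 -3.566 2.162
vertex -4.027 -2.59 1.824
vertex -3.413 -3.454 1.836
endloop
endfacet
facet normal 0.197 -0.963 0.184
outer loop
vertex -4.266 -3.566 2.162
vertex -3.413 -3.454 1.836
vertex -3.892 -3.285 3.235
endloop
endfacet
facet normal 0.196 -0.963 0.183
outer loop
vertex -3.892 -3.285 3.235
vertex -3.413 -3.454 1.836
vertex -3.039 -3.174 2.908
endloop
endfacet
facet normal 0.320 0.240 0.916
outer loop
vertex -3.892 -3.285 3.235
vertex -3.039 -3.174 2.908
vertex -3.653 -2.31 2.896
endloop
endfacet
facet normal -0.320 -0.240 -0.916
outer loop
vertex -3.413 -3.454 1.836
vertex -4.027 -2.59 1.824
vertex -3.023 -2.692 1.5
endloop
endfacet
facet normal 0.847 -0.506 -0.163
outer loop
vertex -3.413 -3.454 1.836
vertex -3.023 -2.692 1.5
vertex -3.039 -3.174 2.908
endloop
endfacet
facet normal 0.847 -0.506 -0.163
outer loop
vertex -3.039 -3.174 2.908
vertex -3.023 -2.692 1.5
vertex -2.649 -2.412 2.572
endloop
endfacet
facet normal 0.320 0.240 0.916
outer loop
vertex -3.039 -3.174 2.908
vertex -2.649 -2.412 2.572
vertex -3.653 -2.31 2.896
endloop
endfacet
facet normal -0.320 -0.240 -0.916
outer loop
vertex -3.023 -2.692 1.5
vertex -4.027 -2.59 1.824
vertex -3.389 -1.853 1.408
endloop
endfacet
facet normal 0.860 0.333 -0.387
outer loop
vertex -3.023 -2.692 1.5
vertex -3.389 -1.853 1.408
vertex -2.649 -2.412 2.572
endloop
endfacet
facet normal 0.860 0.332 -0.388
outer loop
vertex -2.649 -2.412 2.572
vertex -3.389 -1.853 1.408
vertex -3.014 -1.573 2.48
endloop
endfacet
facet normal 0.320 0.240 0.917
outer loop
vertex -2.649 -2.412 2.572
vertex -3.014 -1.573 2.48
vertex -3.653 -2.31 2.896
endloop
endfacet

endsolid


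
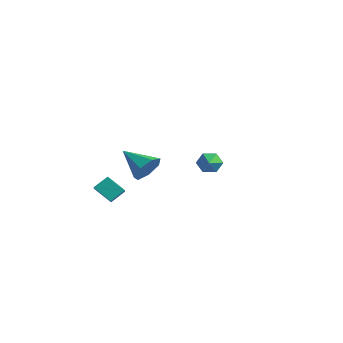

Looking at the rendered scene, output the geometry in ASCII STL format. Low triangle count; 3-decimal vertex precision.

solid 
facet normal -0.713 0.599 -0.364
outer loop
vertex -1.159 4.462 -0.688
vertex -1.607 4.314 -0.054
vertex -1.101 4.921 -0.047
endloop
endfacet
facet normal 0.935 0.243 -0.259
outer loop
vertex -1.159 4.462 -0.688
vertex -1.101 4.921 -0.047
vertex -0.573 3.446 0.474
endloop
endfacet
facet normal -0.713 0.599 -0.364
outer loop
vertex -1.101 4.921 -0.047
vertex -1.607 4.314 -0.054
vertex -1.549 4.773 0.587
endloop
endfacet
facet normal 0.677 0.448 0.583
outer loop
vertex -1.101 4.921 -0.047
vertex -1.549 4.773 0.587
vertex -0.573 3.446 0.474
endloop
endfacet
facet normal -0.713 0.599 -0.364
outer loop
vertex -1.549 4.773 0.587
vertex -1.607 4.314 -0.054
vertex -2.055 4.166 0.58
endloop
endfacet
facet normal 0.047 -0.051 0.998
outer loop
vertex -1.549 4.773 0.587
vertex -2.055 4.166 0.58
vertex -0.573 3.446 0.474
endloop
endfacet
facet normal -0.713 0.599 -0.364
outer loop
vertex -2.055 4.166 0.58
vertex -1.607 4.314 -0.054
vertex -2.113 3.708 -0.061
endloop
endfacet
facet normal -0.326 -0.755 0.569
outer loop
vertex -2.055 4.166 0.58
vertex -2.113 3.708 -0.061
vertex -0.573 3.446 0.474
endloop
endfacet
facet normal -0.713 0.599 -0.364
outer loop
vertex -2.113 3.708 -0.061
vertex -1.607 4.314 -0.054
vertex -1.665 3.856 -0.695
endloop
endfacet
facet normal -0.069 -0.960 -0.273
outer loop
vertex -2.113 3.708 -0.061
vertex -1.665 3.856 -0.695
vertex -0.573 3.446 0.474
endloop
endfacet
facet normal -0.713 0.599 -0.364
outer loop
vertex -1.665 3.856 -0.695
vertex -1.607 4.314 -0.054
vertex -1.159 4.462 -0.688
endloop
endfacet
facet normal 0.562 -0.461 -0.687
outer loop
vertex -1.665 3.856 -0.695
vertex -1.159 4.462 -0.688
vertex -0.573 3.446 0.474
endloop
endfacet
facet normal -0.708 -0.341 0.619
outer loop
vertex -1.763 -3.801 0.131
vertex -1.593 -2.952 0.793
vertex -2.383 -3.328 -0.318
endloop
endfacet
facet normal -0.155 -0.779 -0.607
outer loop
vertex -1.427 -2.868 -1.153
vertex -1.763 -3.801 0.131
vertex -2.383 -3.328 -0.318
endloop
endfacet
facet normal -0.708 -0.340 0.619
outer loop
vertex -2.383 -3.328 -0.318
vertex -1.593 -2.952 0.793
vertex -2.213 -2.478 0.344
endloop
endfacet
facet normal -0.689 0.526 -0.499
outer loop
vertex -2.213 -2.478 0.344
vertex -1.427 -2.868 -1.153
vertex -2.383 -3.328 -0.318
endloop
endfacet
facet normal 0.689 -0.527 0.498
outer loop
vertex -1.763 -3.801 0.131
vertex -0.637 -2.492 -0.042
vertex -1.593 -2.952 0.793
endloop
endfacet
facet normal -0.156 -0.779 -0.607
outer loop
vertex -0.807 -3.342 -0.704
vertex -1.763 -3.801 0.131
vertex -1.427 -2.868 -1.153
endloop
endfacet
facet normal 0.689 -0.526 0.499
outer loop
vertex -0.807 -3.342 -0.704
vertex -0.637 -2.492 -0.042
vertex -1.763 -3.801 0.131
endloop
endfacet
facet normal 0.156 0.779 0.607
outer loop
vertex -1.593 -2.952 0.793
vertex -0.637 -2.492 -0.042
vertex -2.213 -2.478 0.344
endloop
endfacet
facet normal -0.688 0.527 -0.499
outer loop
vertex -1.257 -2.019 -0.491
vertex -1.427 -2.868 -1.153
vertex -2.213 -2.478 0.344
endloop
endfacet
facet normal 0.155 0.780 0.607
outer loop
vertex -2.213 -2.478 0.344
vertex -0.637 -2.492 -0.042
vertex -1.257 -2.019 -0.491
endloop
endfacet
facet normal 0.708 0.340 -0.618
outer loop
vertex -1.257 -2.019 -0.491
vertex -0.807 -3.342 -0.704
vertex -1.427 -2.868 -1.153
endloop
endfacet
facet normal 0.708 0.340 -0.619
outer loop
vertex -0.637 -2.492 -0.042
vertex -0.807 -3.342 -0.704
vertex -1.257 -2.019 -0.491
endloop
endfacet
facet normal 0.854 0.212 -0.476
outer loop
vertex 3.227 -3.519 3.857
vertex 2.734 -3.456 3.001
vertex 2.923 -2.741 3.658
endloop
endfacet
facet normal -0.011 0.244 0.970
outer loop
vertex 3.227 -3.519 3.857
vertex 2.923 -2.741 3.658
vertex 1.086 -3.864 3.919
endloop
endfacet
facet normal 0.854 0.211 -0.476
outer loop
vertex 2.923 -2.741 3.658
vertex 2.734 -3.456 3.001
vertex 2.477 -2.501 2.964
endloop
endfacet
facet normal -0.392 0.762 0.516
outer loop
vertex 2.923 -2.741 3.658
vertex 2.477 -2.501 2.964
vertex 1.086 -3.864 3.919
endloop
endfacet
facet normal 0.853 0.211 -0.476
outer loop
vertex 2.477 -2.501 2.964
vertex 2.734 -3.456 3.001
vertex 2.224 -2.981 2.298
endloop
endfacet
facet normal -0.748 0.640 -0.177
outer loop
vertex 2.477 -2.501 2.964
vertex 2.224 -2.981 2.298
vertex 1.086 -3.864 3.919
endloop
endfacet
facet normal 0.853 0.211 -0.476
outer loop
vertex 2.224 -2.981 2.298
vertex 2.734 -3.456 3.001
vertex 2.355 -3.819 2.161
endloop
endfacet
facet normal -0.810 -0.031 -0.586
outer loop
vertex 2.224 -2.981 2.298
vertex 2.355 -3.819 2.161
vertex 1.086 -3.864 3.919
endloop
endfacet
facet normal 0.854 0.211 -0.476
outer loop
vertex 2.355 -3.819 2.161
vertex 2.734 -3.456 3.001
vertex 2.771 -4.384 2.656
endloop
endfacet
facet normal -0.532 -0.745 -0.403
outer loop
vertex 2.355 -3.819 2.161
vertex 2.771 -4.384 2.656
vertex 1.086 -3.864 3.919
endloop
endfacet
facet normal 0.854 0.211 -0.476
outer loop
vertex 2.771 -4.384 2.656
vertex 2.734 -3.456 3.001
vertex 3.159 -4.251 3.411
endloop
endfacet
facet normal -0.123 -0.965 0.233
outer loop
vertex 2.771 -4.384 2.656
vertex 3.159 -4.251 3.411
vertex 1.086 -3.864 3.919
endloop
endfacet
facet normal 0.854 0.211 -0.476
outer loop
vertex 3.159 -4.251 3.411
vertex 2.734 -3.456 3.001
vertex 3.227 -3.519 3.857
endloop
endfacet
facet normal 0.109 -0.525 0.844
outer loop
vertex 3.159 -4.251 3.411
vertex 3.227 -3.519 3.857
vertex 1.086 -3.864 3.919
endloop
endfacet

endsolid


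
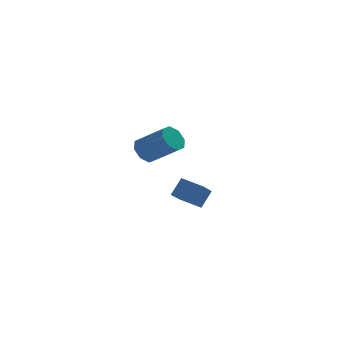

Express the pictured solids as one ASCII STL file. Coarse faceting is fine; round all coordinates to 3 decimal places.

solid 
facet normal -0.588 0.542 -0.600
outer loop
vertex 1.602 4.578 -2.423
vertex 1.118 3.864 -2.594
vertex 1.092 4.504 -1.99
endloop
endfacet
facet normal 0.283 0.833 0.475
outer loop
vertex 1.602 4.578 -2.423
vertex 1.092 4.504 -1.99
vertex 2.827 3.451 -1.176
endloop
endfacet
facet normal 0.282 0.833 0.477
outer loop
vertex 2.827 3.451 -1.176
vertex 1.092 4.504 -1.99
vertex 2.316 3.376 -0.743
endloop
endfacet
facet normal 0.588 -0.542 0.600
outer loop
vertex 2.827 3.451 -1.176
vertex 2.316 3.376 -0.743
vertex 2.342 2.736 -1.346
endloop
endfacet
facet normal -0.589 0.542 -0.600
outer loop
vertex 1.092 4.504 -1.99
vertex 1.118 3.864 -2.594
vertex 0.597 4.054 -1.911
endloop
endfacet
facet normal -0.337 0.510 0.792
outer loop
vertex 1.092 4.504 -1.99
vertex 0.597 4.054 -1.911
vertex 2.316 3.376 -0.743
endloop
endfacet
facet normal -0.336 0.511 0.791
outer loop
vertex 2.316 3.376 -0.743
vertex 0.597 4.054 -1.911
vertex 1.821 2.926 -0.663
endloop
endfacet
facet normal 0.589 -0.541 0.600
outer loop
vertex 2.316 3.376 -0.743
vertex 1.821 2.926 -0.663
vertex 2.342 2.736 -1.346
endloop
endfacet
facet normal -0.589 0.542 -0.600
outer loop
vertex 0.597 4.054 -1.911
vertex 1.118 3.864 -2.594
vertex 0.407 3.493 -2.231
endloop
endfacet
facet normal -0.758 -0.110 0.643
outer loop
vertex 0.597 4.054 -1.911
vertex 0.407 3.493 -2.231
vertex 1.821 2.926 -0.663
endloop
endfacet
facet normal -0.758 -0.111 0.643
outer loop
vertex 1.821 2.926 -0.663
vertex 0.407 3.493 -2.231
vertex 1.631 2.365 -0.984
endloop
endfacet
facet normal 0.588 -0.542 0.600
outer loop
vertex 1.821 2.926 -0.663
vertex 1.631 2.365 -0.984
vertex 2.342 2.736 -1.346
endloop
endfacet
facet normal -0.589 0.542 -0.600
outer loop
vertex 0.407 3.493 -2.231
vertex 1.118 3.864 -2.594
vertex 0.633 3.149 -2.764
endloop
endfacet
facet normal -0.736 -0.667 0.119
outer loop
vertex 0.407 3.493 -2.231
vertex 0.633 3.149 -2.764
vertex 1.631 2.365 -0.984
endloop
endfacet
facet normal -0.734 -0.668 0.117
outer loop
vertex 1.631 2.365 -0.984
vertex 0.633 3.149 -2.764
vertex 1.858 2.022 -1.517
endloop
endfacet
facet normal 0.588 -0.542 0.600
outer loop
vertex 1.631 2.365 -0.984
vertex 1.858 2.022 -1.517
vertex 2.342 2.736 -1.346
endloop
endfacet
facet normal -0.588 0.542 -0.600
outer loop
vertex 0.633 3.149 -2.764
vertex 1.118 3.864 -2.594
vertex 1.144 3.224 -3.197
endloop
endfacet
facet normal -0.281 -0.833 -0.476
outer loop
vertex 0.633 3.149 -2.764
vertex 1.144 3.224 -3.197
vertex 1.858 2.022 -1.517
endloop
endfacet
facet normal -0.283 -0.833 -0.476
outer loop
vertex 1.858 2.022 -1.517
vertex 1.144 3.224 -3.197
vertex 2.368 2.096 -1.95
endloop
endfacet
facet normal 0.588 -0.542 0.600
outer loop
vertex 1.858 2.022 -1.517
vertex 2.368 2.096 -1.95
vertex 2.342 2.736 -1.346
endloop
endfacet
facet normal -0.589 0.541 -0.600
outer loop
vertex 1.144 3.224 -3.197
vertex 1.118 3.864 -2.594
vertex 1.639 3.674 -3.277
endloop
endfacet
facet normal 0.336 -0.510 -0.792
outer loop
vertex 1.144 3.224 -3.197
vertex 1.639 3.674 -3.277
vertex 2.368 2.096 -1.95
endloop
endfacet
facet normal 0.337 -0.510 -0.791
outer loop
vertex 2.368 2.096 -1.95
vertex 1.639 3.674 -3.277
vertex 2.863 2.546 -2.029
endloop
endfacet
facet normal 0.589 -0.542 0.600
outer loop
vertex 2.368 2.096 -1.95
vertex 2.863 2.546 -2.029
vertex 2.342 2.736 -1.346
endloop
endfacet
facet normal -0.588 0.542 -0.600
outer loop
vertex 1.639 3.674 -3.277
vertex 1.118 3.864 -2.594
vertex 1.829 4.235 -2.956
endloop
endfacet
facet normal 0.758 0.111 -0.643
outer loop
vertex 1.639 3.674 -3.277
vertex 1.829 4.235 -2.956
vertex 2.863 2.546 -2.029
endloop
endfacet
facet normal 0.757 0.111 -0.643
outer loop
vertex 2.863 2.546 -2.029
vertex 1.829 4.235 -2.956
vertex 3.053 3.107 -1.709
endloop
endfacet
facet normal 0.589 -0.542 0.600
outer loop
vertex 2.863 2.546 -2.029
vertex 3.053 3.107 -1.709
vertex 2.342 2.736 -1.346
endloop
endfacet
facet normal -0.588 0.542 -0.600
outer loop
vertex 1.829 4.235 -2.956
vertex 1.118 3.864 -2.594
vertex 1.602 4.578 -2.423
endloop
endfacet
facet normal 0.735 0.668 -0.117
outer loop
vertex 1.829 4.235 -2.956
vertex 1.602 4.578 -2.423
vertex 3.053 3.107 -1.709
endloop
endfacet
facet normal 0.735 0.667 -0.119
outer loop
vertex 3.053 3.107 -1.709
vertex 1.602 4.578 -2.423
vertex 2.827 3.451 -1.176
endloop
endfacet
facet normal 0.589 -0.542 0.600
outer loop
vertex 3.053 3.107 -1.709
vertex 2.827 3.451 -1.176
vertex 2.342 2.736 -1.346
endloop
endfacet
facet normal -0.708 0.656 0.260
outer loop
vertex 0.402 -3.177 -2.4
vertex 1.044 -2.844 -1.493
vertex 1.27 -1.796 -3.522
endloop
endfacet
facet normal -0.553 -0.288 -0.782
outer loop
vertex 2.156 -2.616 -3.847
vertex 0.402 -3.177 -2.4
vertex 1.27 -1.796 -3.522
endloop
endfacet
facet normal -0.709 0.656 0.260
outer loop
vertex 1.27 -1.796 -3.522
vertex 1.044 -2.844 -1.493
vertex 1.912 -1.462 -2.615
endloop
endfacet
facet normal 0.438 0.698 -0.567
outer loop
vertex 1.912 -1.462 -2.615
vertex 2.156 -2.616 -3.847
vertex 1.27 -1.796 -3.522
endloop
endfacet
facet normal -0.438 -0.698 0.566
outer loop
vertex 0.402 -3.177 -2.4
vertex 1.93 -3.664 -1.818
vertex 1.044 -2.844 -1.493
endloop
endfacet
facet normal -0.553 -0.287 -0.782
outer loop
vertex 1.288 -3.998 -2.725
vertex 0.402 -3.177 -2.4
vertex 2.156 -2.616 -3.847
endloop
endfacet
facet normal -0.438 -0.697 0.567
outer loop
vertex 1.288 -3.998 -2.725
vertex 1.93 -3.664 -1.818
vertex 0.402 -3.177 -2.4
endloop
endfacet
facet normal 0.553 0.288 0.782
outer loop
vertex 1.044 -2.844 -1.493
vertex 1.93 -3.664 -1.818
vertex 1.912 -1.462 -2.615
endloop
endfacet
facet normal 0.439 0.698 -0.567
outer loop
vertex 2.798 -2.283 -2.94
vertex 2.156 -2.616 -3.847
vertex 1.912 -1.462 -2.615
endloop
endfacet
facet normal 0.553 0.288 0.782
outer loop
vertex 1.912 -1.462 -2.615
vertex 1.93 -3.664 -1.818
vertex 2.798 -2.283 -2.94
endloop
endfacet
facet normal 0.708 -0.656 -0.260
outer loop
vertex 2.798 -2.283 -2.94
vertex 1.288 -3.998 -2.725
vertex 2.156 -2.616 -3.847
endloop
endfacet
facet normal 0.708 -0.656 -0.260
outer loop
vertex 1.93 -3.664 -1.818
vertex 1.288 -3.998 -2.725
vertex 2.798 -2.283 -2.94
endloop
endfacet

endsolid


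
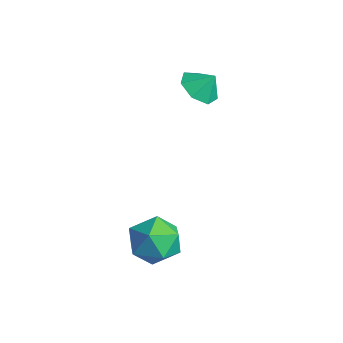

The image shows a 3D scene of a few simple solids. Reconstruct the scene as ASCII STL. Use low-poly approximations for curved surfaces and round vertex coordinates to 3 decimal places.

solid 
facet normal 0.005 0.761 0.649
outer loop
vertex 3.016 -1.484 -1.895
vertex 2.906 -2.279 -0.963
vertex 4.022 -1.947 -1.36
endloop
endfacet
facet normal 0.387 0.920 0.068
outer loop
vertex 3.016 -1.484 -1.895
vertex 4.022 -1.947 -1.36
vertex 3.972 -1.835 -2.584
endloop
endfacet
facet normal -0.042 0.865 -0.499
outer loop
vertex 3.016 -1.484 -1.895
vertex 3.972 -1.835 -2.584
vertex 2.825 -2.098 -2.943
endloop
endfacet
facet normal -0.689 0.673 -0.269
outer loop
vertex 3.016 -1.484 -1.895
vertex 2.825 -2.098 -2.943
vertex 2.166 -2.372 -1.941
endloop
endfacet
facet normal -0.660 0.609 0.441
outer loop
vertex 3.016 -1.484 -1.895
vertex 2.166 -2.372 -1.941
vertex 2.906 -2.279 -0.963
endloop
endfacet
facet normal 0.902 0.431 0.003
outer loop
vertex 3.972 -1.835 -2.584
vertex 4.022 -1.947 -1.36
vertex 4.454 -2.848 -2.079
endloop
endfacet
facet normal 0.284 0.172 0.943
outer loop
vertex 4.022 -1.947 -1.36
vertex 2.906 -2.279 -0.963
vertex 3.795 -3.122 -1.077
endloop
endfacet
facet normal -0.792 -0.075 0.606
outer loop
vertex 2.906 -2.279 -0.963
vertex 2.166 -2.372 -1.941
vertex 2.648 -3.385 -1.436
endloop
endfacet
facet normal -0.839 0.031 -0.543
outer loop
vertex 2.166 -2.372 -1.941
vertex 2.825 -2.098 -2.943
vertex 2.598 -3.273 -2.66
endloop
endfacet
facet normal 0.208 0.343 -0.916
outer loop
vertex 2.825 -2.098 -2.943
vertex 3.972 -1.835 -2.584
vertex 3.714 -2.941 -3.057
endloop
endfacet
facet normal 0.689 -0.673 0.269
outer loop
vertex 3.604 -3.736 -2.125
vertex 4.454 -2.848 -2.079
vertex 3.795 -3.122 -1.077
endloop
endfacet
facet normal 0.042 -0.865 0.499
outer loop
vertex 3.604 -3.736 -2.125
vertex 3.795 -3.122 -1.077
vertex 2.648 -3.385 -1.436
endloop
endfacet
facet normal -0.387 -0.920 -0.068
outer loop
vertex 3.604 -3.736 -2.125
vertex 2.648 -3.385 -1.436
vertex 2.598 -3.273 -2.66
endloop
endfacet
facet normal -0.005 -0.761 -0.649
outer loop
vertex 3.604 -3.736 -2.125
vertex 2.598 -3.273 -2.66
vertex 3.714 -2.941 -3.057
endloop
endfacet
facet normal 0.660 -0.609 -0.441
outer loop
vertex 3.604 -3.736 -2.125
vertex 3.714 -2.941 -3.057
vertex 4.454 -2.848 -2.079
endloop
endfacet
facet normal 0.839 -0.031 0.543
outer loop
vertex 3.795 -3.122 -1.077
vertex 4.454 -2.848 -2.079
vertex 4.022 -1.947 -1.36
endloop
endfacet
facet normal -0.208 -0.343 0.916
outer loop
vertex 2.648 -3.385 -1.436
vertex 3.795 -3.122 -1.077
vertex 2.906 -2.279 -0.963
endloop
endfacet
facet normal -0.902 -0.431 -0.003
outer loop
vertex 2.598 -3.273 -2.66
vertex 2.648 -3.385 -1.436
vertex 2.166 -2.372 -1.941
endloop
endfacet
facet normal -0.284 -0.172 -0.943
outer loop
vertex 3.714 -2.941 -3.057
vertex 2.598 -3.273 -2.66
vertex 2.825 -2.098 -2.943
endloop
endfacet
facet normal 0.792 0.075 -0.606
outer loop
vertex 4.454 -2.848 -2.079
vertex 3.714 -2.941 -3.057
vertex 3.972 -1.835 -2.584
endloop
endfacet
facet normal -0.398 -0.479 -0.783
outer loop
vertex -0.298 2.265 2.162
vertex -0.751 1.656 2.765
vertex -1.068 2.501 2.409
endloop
endfacet
facet normal 0.314 0.947 0.074
outer loop
vertex -0.298 2.265 2.162
vertex -1.068 2.501 2.409
vertex -0.329 2.164 3.595
endloop
endfacet
facet normal -0.398 -0.479 -0.782
outer loop
vertex -1.068 2.501 2.409
vertex -0.751 1.656 2.765
vertex -1.599 2.1 2.925
endloop
endfacet
facet normal -0.261 0.874 0.411
outer loop
vertex -1.068 2.501 2.409
vertex -1.599 2.1 2.925
vertex -0.329 2.164 3.595
endloop
endfacet
facet normal -0.399 -0.480 -0.782
outer loop
vertex -1.599 2.1 2.925
vertex -0.751 1.656 2.765
vertex -1.491 1.365 3.321
endloop
endfacet
facet normal -0.448 0.372 0.813
outer loop
vertex -1.599 2.1 2.925
vertex -1.491 1.365 3.321
vertex -0.329 2.164 3.595
endloop
endfacet
facet normal -0.399 -0.479 -0.782
outer loop
vertex -1.491 1.365 3.321
vertex -0.751 1.656 2.765
vertex -0.826 0.849 3.298
endloop
endfacet
facet normal -0.106 -0.181 0.978
outer loop
vertex -1.491 1.365 3.321
vertex -0.826 0.849 3.298
vertex -0.329 2.164 3.595
endloop
endfacet
facet normal -0.398 -0.480 -0.782
outer loop
vertex -0.826 0.849 3.298
vertex -0.751 1.656 2.765
vertex -0.105 0.941 2.875
endloop
endfacet
facet normal 0.505 -0.367 0.781
outer loop
vertex -0.826 0.849 3.298
vertex -0.105 0.941 2.875
vertex -0.329 2.164 3.595
endloop
endfacet
facet normal -0.398 -0.480 -0.782
outer loop
vertex -0.105 0.941 2.875
vertex -0.751 1.656 2.765
vertex 0.13 1.571 2.369
endloop
endfacet
facet normal 0.928 -0.048 0.371
outer loop
vertex -0.105 0.941 2.875
vertex 0.13 1.571 2.369
vertex -0.329 2.164 3.595
endloop
endfacet
facet normal -0.398 -0.479 -0.783
outer loop
vertex 0.13 1.571 2.369
vertex -0.751 1.656 2.765
vertex -0.298 2.265 2.162
endloop
endfacet
facet normal 0.842 0.536 0.056
outer loop
vertex 0.13 1.571 2.369
vertex -0.298 2.265 2.162
vertex -0.329 2.164 3.595
endloop
endfacet

endsolid


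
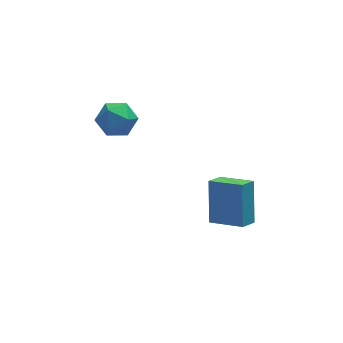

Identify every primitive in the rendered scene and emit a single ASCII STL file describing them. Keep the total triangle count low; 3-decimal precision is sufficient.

solid 
facet normal -0.705 -0.530 0.472
outer loop
vertex 2.27 -3.118 -1.741
vertex 1.128 -2.062 -2.261
vertex 1.99 -4.256 -3.435
endloop
endfacet
facet normal 0.697 -0.643 0.317
outer loop
vertex 2.652 -3.758 -3.879
vertex 2.27 -3.118 -1.741
vertex 1.99 -4.256 -3.435
endloop
endfacet
facet normal -0.705 -0.530 0.472
outer loop
vertex 1.99 -4.256 -3.435
vertex 1.128 -2.062 -2.261
vertex 0.848 -3.2 -3.955
endloop
endfacet
facet normal -0.136 -0.552 -0.822
outer loop
vertex 0.848 -3.2 -3.955
vertex 2.652 -3.758 -3.879
vertex 1.99 -4.256 -3.435
endloop
endfacet
facet normal 0.136 0.552 0.822
outer loop
vertex 2.27 -3.118 -1.741
vertex 1.79 -1.564 -2.705
vertex 1.128 -2.062 -2.261
endloop
endfacet
facet normal 0.697 -0.643 0.317
outer loop
vertex 2.932 -2.62 -2.185
vertex 2.27 -3.118 -1.741
vertex 2.652 -3.758 -3.879
endloop
endfacet
facet normal 0.136 0.552 0.822
outer loop
vertex 2.932 -2.62 -2.185
vertex 1.79 -1.564 -2.705
vertex 2.27 -3.118 -1.741
endloop
endfacet
facet normal -0.697 0.643 -0.317
outer loop
vertex 1.128 -2.062 -2.261
vertex 1.79 -1.564 -2.705
vertex 0.848 -3.2 -3.955
endloop
endfacet
facet normal -0.136 -0.552 -0.822
outer loop
vertex 1.51 -2.702 -4.399
vertex 2.652 -3.758 -3.879
vertex 0.848 -3.2 -3.955
endloop
endfacet
facet normal -0.697 0.643 -0.317
outer loop
vertex 0.848 -3.2 -3.955
vertex 1.79 -1.564 -2.705
vertex 1.51 -2.702 -4.399
endloop
endfacet
facet normal 0.705 0.530 -0.472
outer loop
vertex 1.51 -2.702 -4.399
vertex 2.932 -2.62 -2.185
vertex 2.652 -3.758 -3.879
endloop
endfacet
facet normal 0.705 0.530 -0.472
outer loop
vertex 1.79 -1.564 -2.705
vertex 2.932 -2.62 -2.185
vertex 1.51 -2.702 -4.399
endloop
endfacet
facet normal -0.068 0.430 0.900
outer loop
vertex -2.124 2.86 -0.831
vertex -2.212 1.959 -0.407
vertex -1.309 2.366 -0.533
endloop
endfacet
facet normal 0.332 0.824 0.459
outer loop
vertex -2.124 2.86 -0.831
vertex -1.309 2.366 -0.533
vertex -1.307 2.851 -1.406
endloop
endfacet
facet normal -0.066 0.992 -0.110
outer loop
vertex -2.124 2.86 -0.831
vertex -1.307 2.851 -1.406
vertex -2.21 2.745 -1.82
endloop
endfacet
facet normal -0.712 0.702 -0.020
outer loop
vertex -2.124 2.86 -0.831
vertex -2.21 2.745 -1.82
vertex -2.77 2.194 -1.203
endloop
endfacet
facet normal -0.713 0.354 0.605
outer loop
vertex -2.124 2.86 -0.831
vertex -2.77 2.194 -1.203
vertex -2.212 1.959 -0.407
endloop
endfacet
facet normal 0.876 0.421 0.236
outer loop
vertex -1.307 2.851 -1.406
vertex -1.309 2.366 -0.533
vertex -0.89 1.946 -1.337
endloop
endfacet
facet normal 0.230 -0.216 0.949
outer loop
vertex -1.309 2.366 -0.533
vertex -2.212 1.959 -0.407
vertex -1.45 1.395 -0.72
endloop
endfacet
facet normal -0.814 -0.339 0.471
outer loop
vertex -2.212 1.959 -0.407
vertex -2.77 2.194 -1.203
vertex -2.353 1.289 -1.134
endloop
endfacet
facet normal -0.812 0.222 -0.539
outer loop
vertex -2.77 2.194 -1.203
vertex -2.21 2.745 -1.82
vertex -2.351 1.774 -2.007
endloop
endfacet
facet normal 0.232 0.692 -0.683
outer loop
vertex -2.21 2.745 -1.82
vertex -1.307 2.851 -1.406
vertex -1.448 2.181 -2.133
endloop
endfacet
facet normal 0.712 -0.702 0.020
outer loop
vertex -1.536 1.28 -1.709
vertex -0.89 1.946 -1.337
vertex -1.45 1.395 -0.72
endloop
endfacet
facet normal 0.066 -0.992 0.110
outer loop
vertex -1.536 1.28 -1.709
vertex -1.45 1.395 -0.72
vertex -2.353 1.289 -1.134
endloop
endfacet
facet normal -0.332 -0.824 -0.459
outer loop
vertex -1.536 1.28 -1.709
vertex -2.353 1.289 -1.134
vertex -2.351 1.774 -2.007
endloop
endfacet
facet normal 0.068 -0.430 -0.900
outer loop
vertex -1.536 1.28 -1.709
vertex -2.351 1.774 -2.007
vertex -1.448 2.181 -2.133
endloop
endfacet
facet normal 0.713 -0.354 -0.605
outer loop
vertex -1.536 1.28 -1.709
vertex -1.448 2.181 -2.133
vertex -0.89 1.946 -1.337
endloop
endfacet
facet normal 0.812 -0.222 0.539
outer loop
vertex -1.45 1.395 -0.72
vertex -0.89 1.946 -1.337
vertex -1.309 2.366 -0.533
endloop
endfacet
facet normal -0.232 -0.692 0.683
outer loop
vertex -2.353 1.289 -1.134
vertex -1.45 1.395 -0.72
vertex -2.212 1.959 -0.407
endloop
endfacet
facet normal -0.876 -0.421 -0.236
outer loop
vertex -2.351 1.774 -2.007
vertex -2.353 1.289 -1.134
vertex -2.77 2.194 -1.203
endloop
endfacet
facet normal -0.230 0.216 -0.949
outer loop
vertex -1.448 2.181 -2.133
vertex -2.351 1.774 -2.007
vertex -2.21 2.745 -1.82
endloop
endfacet
facet normal 0.814 0.339 -0.471
outer loop
vertex -0.89 1.946 -1.337
vertex -1.448 2.181 -2.133
vertex -1.307 2.851 -1.406
endloop
endfacet

endsolid


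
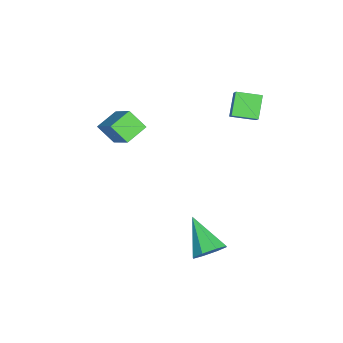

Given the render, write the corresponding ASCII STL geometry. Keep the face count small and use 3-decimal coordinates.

solid 
facet normal 0.655 0.462 -0.598
outer loop
vertex 3.213 1.677 -4.1
vertex 2.682 2.39 -4.131
vertex 3.349 2.125 -3.605
endloop
endfacet
facet normal 0.436 -0.724 0.535
outer loop
vertex 3.213 1.677 -4.1
vertex 3.349 2.125 -3.605
vertex 1.318 1.43 -2.889
endloop
endfacet
facet normal 0.655 0.462 -0.598
outer loop
vertex 3.349 2.125 -3.605
vertex 2.682 2.39 -4.131
vertex 3.094 2.728 -3.418
endloop
endfacet
facet normal 0.369 -0.129 0.920
outer loop
vertex 3.349 2.125 -3.605
vertex 3.094 2.728 -3.418
vertex 1.318 1.43 -2.889
endloop
endfacet
facet normal 0.656 0.461 -0.598
outer loop
vertex 3.094 2.728 -3.418
vertex 2.682 2.39 -4.131
vertex 2.598 3.134 -3.649
endloop
endfacet
facet normal -0.056 0.441 0.896
outer loop
vertex 3.094 2.728 -3.418
vertex 2.598 3.134 -3.649
vertex 1.318 1.43 -2.889
endloop
endfacet
facet normal 0.656 0.461 -0.597
outer loop
vertex 2.598 3.134 -3.649
vertex 2.682 2.39 -4.131
vertex 2.151 3.104 -4.163
endloop
endfacet
facet normal -0.589 0.654 0.474
outer loop
vertex 2.598 3.134 -3.649
vertex 2.151 3.104 -4.163
vertex 1.318 1.43 -2.889
endloop
endfacet
facet normal 0.656 0.461 -0.598
outer loop
vertex 2.151 3.104 -4.163
vertex 2.682 2.39 -4.131
vertex 2.015 2.656 -4.658
endloop
endfacet
facet normal -0.918 0.384 -0.095
outer loop
vertex 2.151 3.104 -4.163
vertex 2.015 2.656 -4.658
vertex 1.318 1.43 -2.889
endloop
endfacet
facet normal 0.656 0.462 -0.597
outer loop
vertex 2.015 2.656 -4.658
vertex 2.682 2.39 -4.131
vertex 2.27 2.053 -4.844
endloop
endfacet
facet normal -0.851 -0.211 -0.482
outer loop
vertex 2.015 2.656 -4.658
vertex 2.27 2.053 -4.844
vertex 1.318 1.43 -2.889
endloop
endfacet
facet normal 0.655 0.462 -0.597
outer loop
vertex 2.27 2.053 -4.844
vertex 2.682 2.39 -4.131
vertex 2.766 1.647 -4.614
endloop
endfacet
facet normal -0.427 -0.780 -0.457
outer loop
vertex 2.27 2.053 -4.844
vertex 2.766 1.647 -4.614
vertex 1.318 1.43 -2.889
endloop
endfacet
facet normal 0.656 0.462 -0.597
outer loop
vertex 2.766 1.647 -4.614
vertex 2.682 2.39 -4.131
vertex 3.213 1.677 -4.1
endloop
endfacet
facet normal 0.107 -0.994 -0.035
outer loop
vertex 2.766 1.647 -4.614
vertex 3.213 1.677 -4.1
vertex 1.318 1.43 -2.889
endloop
endfacet
facet normal -0.718 0.599 0.354
outer loop
vertex -1.793 -2.53 1.716
vertex -0.489 -1.683 2.926
vertex -1.534 -1.72 0.87
endloop
endfacet
facet normal -0.662 -0.430 -0.614
outer loop
vertex -0.651 -2.457 0.434
vertex -1.793 -2.53 1.716
vertex -1.534 -1.72 0.87
endloop
endfacet
facet normal -0.718 0.600 0.354
outer loop
vertex -1.534 -1.72 0.87
vertex -0.489 -1.683 2.926
vertex -0.23 -0.873 2.079
endloop
endfacet
facet normal 0.215 0.675 -0.705
outer loop
vertex -0.23 -0.873 2.079
vertex -0.651 -2.457 0.434
vertex -1.534 -1.72 0.87
endloop
endfacet
facet normal -0.216 -0.675 0.705
outer loop
vertex -1.793 -2.53 1.716
vertex 0.394 -2.42 2.49
vertex -0.489 -1.683 2.926
endloop
endfacet
facet normal -0.662 -0.430 -0.614
outer loop
vertex -0.91 -3.267 1.281
vertex -1.793 -2.53 1.716
vertex -0.651 -2.457 0.434
endloop
endfacet
facet normal -0.216 -0.675 0.706
outer loop
vertex -0.91 -3.267 1.281
vertex 0.394 -2.42 2.49
vertex -1.793 -2.53 1.716
endloop
endfacet
facet normal 0.662 0.430 0.614
outer loop
vertex -0.489 -1.683 2.926
vertex 0.394 -2.42 2.49
vertex -0.23 -0.873 2.079
endloop
endfacet
facet normal 0.216 0.675 -0.705
outer loop
vertex 0.653 -1.61 1.644
vertex -0.651 -2.457 0.434
vertex -0.23 -0.873 2.079
endloop
endfacet
facet normal 0.662 0.430 0.614
outer loop
vertex -0.23 -0.873 2.079
vertex 0.394 -2.42 2.49
vertex 0.653 -1.61 1.644
endloop
endfacet
facet normal 0.718 -0.600 -0.354
outer loop
vertex 0.653 -1.61 1.644
vertex -0.91 -3.267 1.281
vertex -0.651 -2.457 0.434
endloop
endfacet
facet normal 0.718 -0.599 -0.354
outer loop
vertex 0.394 -2.42 2.49
vertex -0.91 -3.267 1.281
vertex 0.653 -1.61 1.644
endloop
endfacet
facet normal -0.687 0.073 0.723
outer loop
vertex -3.38 2.919 2.407
vertex -3.453 4.172 2.211
vertex -4.322 2.728 1.532
endloop
endfacet
facet normal 0.057 -0.986 0.154
outer loop
vertex -3.387 2.628 0.549
vertex -3.38 2.919 2.407
vertex -4.322 2.728 1.532
endloop
endfacet
facet normal -0.687 0.074 0.723
outer loop
vertex -4.322 2.728 1.532
vertex -3.453 4.172 2.211
vertex -4.394 3.98 1.336
endloop
endfacet
facet normal -0.724 -0.147 -0.674
outer loop
vertex -4.394 3.98 1.336
vertex -3.387 2.628 0.549
vertex -4.322 2.728 1.532
endloop
endfacet
facet normal 0.724 0.148 0.674
outer loop
vertex -3.38 2.919 2.407
vertex -2.518 4.072 1.228
vertex -3.453 4.172 2.211
endloop
endfacet
facet normal 0.058 -0.986 0.154
outer loop
vertex -2.446 2.82 1.424
vertex -3.38 2.919 2.407
vertex -3.387 2.628 0.549
endloop
endfacet
facet normal 0.724 0.147 0.673
outer loop
vertex -2.446 2.82 1.424
vertex -2.518 4.072 1.228
vertex -3.38 2.919 2.407
endloop
endfacet
facet normal -0.057 0.986 -0.155
outer loop
vertex -3.453 4.172 2.211
vertex -2.518 4.072 1.228
vertex -4.394 3.98 1.336
endloop
endfacet
facet normal -0.724 -0.148 -0.673
outer loop
vertex -3.46 3.881 0.353
vertex -3.387 2.628 0.549
vertex -4.394 3.98 1.336
endloop
endfacet
facet normal -0.057 0.986 -0.154
outer loop
vertex -4.394 3.98 1.336
vertex -2.518 4.072 1.228
vertex -3.46 3.881 0.353
endloop
endfacet
facet normal 0.687 -0.073 -0.723
outer loop
vertex -3.46 3.881 0.353
vertex -2.446 2.82 1.424
vertex -3.387 2.628 0.549
endloop
endfacet
facet normal 0.687 -0.074 -0.723
outer loop
vertex -2.518 4.072 1.228
vertex -2.446 2.82 1.424
vertex -3.46 3.881 0.353
endloop
endfacet

endsolid


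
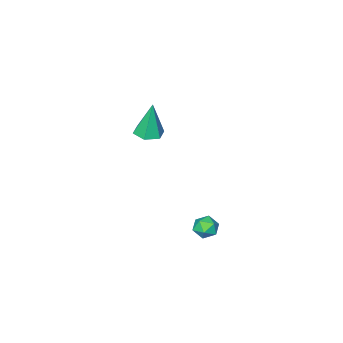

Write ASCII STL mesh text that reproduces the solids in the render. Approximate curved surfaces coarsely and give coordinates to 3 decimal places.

solid 
facet normal 0.065 -0.086 -0.994
outer loop
vertex -0.051 -3.474 -1.928
vertex -0.646 -3.913 -1.929
vertex -0.727 -3.181 -1.998
endloop
endfacet
facet normal 0.361 0.895 0.263
outer loop
vertex -0.051 -3.474 -1.928
vertex -0.727 -3.181 -1.998
vertex -0.774 -3.747 -0.011
endloop
endfacet
facet normal 0.067 -0.086 -0.994
outer loop
vertex -0.727 -3.181 -1.998
vertex -0.646 -3.913 -1.929
vertex -1.322 -3.621 -2.0
endloop
endfacet
facet normal -0.582 0.786 0.210
outer loop
vertex -0.727 -3.181 -1.998
vertex -1.322 -3.621 -2.0
vertex -0.774 -3.747 -0.011
endloop
endfacet
facet normal 0.067 -0.086 -0.994
outer loop
vertex -1.322 -3.621 -2.0
vertex -0.646 -3.913 -1.929
vertex -1.241 -4.353 -1.931
endloop
endfacet
facet normal -0.962 -0.082 0.260
outer loop
vertex -1.322 -3.621 -2.0
vertex -1.241 -4.353 -1.931
vertex -0.774 -3.747 -0.011
endloop
endfacet
facet normal 0.067 -0.086 -0.994
outer loop
vertex -1.241 -4.353 -1.931
vertex -0.646 -3.913 -1.929
vertex -0.565 -4.646 -1.86
endloop
endfacet
facet normal -0.402 -0.840 0.363
outer loop
vertex -1.241 -4.353 -1.931
vertex -0.565 -4.646 -1.86
vertex -0.774 -3.747 -0.011
endloop
endfacet
facet normal 0.066 -0.086 -0.994
outer loop
vertex -0.565 -4.646 -1.86
vertex -0.646 -3.913 -1.929
vertex 0.03 -4.206 -1.859
endloop
endfacet
facet normal 0.540 -0.731 0.417
outer loop
vertex -0.565 -4.646 -1.86
vertex 0.03 -4.206 -1.859
vertex -0.774 -3.747 -0.011
endloop
endfacet
facet normal 0.065 -0.086 -0.994
outer loop
vertex 0.03 -4.206 -1.859
vertex -0.646 -3.913 -1.929
vertex -0.051 -3.474 -1.928
endloop
endfacet
facet normal 0.920 0.136 0.367
outer loop
vertex 0.03 -4.206 -1.859
vertex -0.051 -3.474 -1.928
vertex -0.774 -3.747 -0.011
endloop
endfacet
facet normal -0.686 0.304 0.661
outer loop
vertex 0.477 2.414 -3.935
vertex 0.733 2.028 -3.492
vertex 0.943 2.631 -3.551
endloop
endfacet
facet normal -0.539 0.821 0.190
outer loop
vertex 0.477 2.414 -3.935
vertex 0.943 2.631 -3.551
vertex 0.946 2.778 -4.176
endloop
endfacet
facet normal -0.680 0.569 -0.462
outer loop
vertex 0.477 2.414 -3.935
vertex 0.946 2.778 -4.176
vertex 0.739 2.267 -4.501
endloop
endfacet
facet normal -0.913 -0.101 -0.396
outer loop
vertex 0.477 2.414 -3.935
vertex 0.739 2.267 -4.501
vertex 0.607 1.803 -4.079
endloop
endfacet
facet normal -0.917 -0.265 0.299
outer loop
vertex 0.477 2.414 -3.935
vertex 0.607 1.803 -4.079
vertex 0.733 2.028 -3.492
endloop
endfacet
facet normal 0.160 0.961 0.227
outer loop
vertex 0.946 2.778 -4.176
vertex 0.943 2.631 -3.551
vertex 1.493 2.617 -3.881
endloop
endfacet
facet normal -0.077 0.123 0.989
outer loop
vertex 0.943 2.631 -3.551
vertex 0.733 2.028 -3.492
vertex 1.361 2.153 -3.459
endloop
endfacet
facet normal -0.451 -0.797 0.402
outer loop
vertex 0.733 2.028 -3.492
vertex 0.607 1.803 -4.079
vertex 1.154 1.642 -3.784
endloop
endfacet
facet normal -0.446 -0.529 -0.722
outer loop
vertex 0.607 1.803 -4.079
vertex 0.739 2.267 -4.501
vertex 1.157 1.789 -4.409
endloop
endfacet
facet normal -0.067 0.555 -0.829
outer loop
vertex 0.739 2.267 -4.501
vertex 0.946 2.778 -4.176
vertex 1.367 2.392 -4.468
endloop
endfacet
facet normal 0.913 0.101 0.396
outer loop
vertex 1.623 2.006 -4.025
vertex 1.493 2.617 -3.881
vertex 1.361 2.153 -3.459
endloop
endfacet
facet normal 0.680 -0.569 0.462
outer loop
vertex 1.623 2.006 -4.025
vertex 1.361 2.153 -3.459
vertex 1.154 1.642 -3.784
endloop
endfacet
facet normal 0.539 -0.821 -0.190
outer loop
vertex 1.623 2.006 -4.025
vertex 1.154 1.642 -3.784
vertex 1.157 1.789 -4.409
endloop
endfacet
facet normal 0.686 -0.304 -0.661
outer loop
vertex 1.623 2.006 -4.025
vertex 1.157 1.789 -4.409
vertex 1.367 2.392 -4.468
endloop
endfacet
facet normal 0.917 0.265 -0.299
outer loop
vertex 1.623 2.006 -4.025
vertex 1.367 2.392 -4.468
vertex 1.493 2.617 -3.881
endloop
endfacet
facet normal 0.446 0.529 0.722
outer loop
vertex 1.361 2.153 -3.459
vertex 1.493 2.617 -3.881
vertex 0.943 2.631 -3.551
endloop
endfacet
facet normal 0.067 -0.555 0.829
outer loop
vertex 1.154 1.642 -3.784
vertex 1.361 2.153 -3.459
vertex 0.733 2.028 -3.492
endloop
endfacet
facet normal -0.160 -0.961 -0.227
outer loop
vertex 1.157 1.789 -4.409
vertex 1.154 1.642 -3.784
vertex 0.607 1.803 -4.079
endloop
endfacet
facet normal 0.077 -0.123 -0.989
outer loop
vertex 1.367 2.392 -4.468
vertex 1.157 1.789 -4.409
vertex 0.739 2.267 -4.501
endloop
endfacet
facet normal 0.451 0.797 -0.402
outer loop
vertex 1.493 2.617 -3.881
vertex 1.367 2.392 -4.468
vertex 0.946 2.778 -4.176
endloop
endfacet

endsolid
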